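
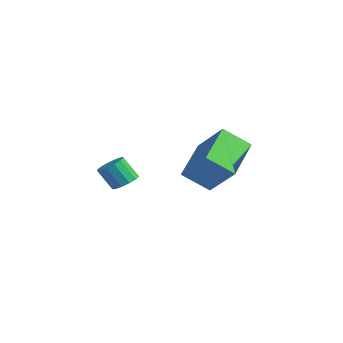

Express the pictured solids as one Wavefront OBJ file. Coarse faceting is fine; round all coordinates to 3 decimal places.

v 0.761 -0.304 -3.147
v 1.314 -0.464 -2.944
v 0.852 -0.876 -2.01
v 0.299 -0.716 -2.213
v 1.258 -0.145 -2.831
v 0.796 -0.556 -1.897
v 1.044 0.124 -2.818
v 0.582 -0.287 -1.884
v 0.741 0.257 -2.909
v 0.279 -0.154 -1.976
v 0.444 0.212 -3.076
v -0.018 -0.2 -2.143
v 0.247 0.003 -3.266
v -0.215 -0.409 -2.332
v 0.214 -0.304 -3.417
v -0.248 -0.716 -2.484
v 0.355 -0.611 -3.483
v -0.107 -1.022 -2.55
v 0.624 -0.82 -3.442
v 0.162 -1.232 -2.509
v 0.937 -0.866 -3.307
v 0.475 -1.277 -2.374
v 1.194 -0.733 -3.122
v 0.732 -1.145 -2.188
v 1.66 2.78 -2.175
v 0.487 4.341 -1.3
v 0.297 2.497 -3.497
v -0.876 4.058 -2.622
v 2.296 3.742 -3.038
v 1.123 5.303 -2.163
v 0.933 3.459 -4.36
v -0.24 5.02 -3.485
f 2 1 5
f 2 5 3
f 3 5 6
f 3 6 4
f 5 1 7
f 5 7 6
f 6 7 8
f 6 8 4
f 7 1 9
f 7 9 8
f 8 9 10
f 8 10 4
f 9 1 11
f 9 11 10
f 10 11 12
f 10 12 4
f 11 1 13
f 11 13 12
f 12 13 14
f 12 14 4
f 13 1 15
f 13 15 14
f 14 15 16
f 14 16 4
f 15 1 17
f 15 17 16
f 16 17 18
f 16 18 4
f 17 1 19
f 17 19 18
f 18 19 20
f 18 20 4
f 19 1 21
f 19 21 20
f 20 21 22
f 20 22 4
f 21 1 23
f 21 23 22
f 22 23 24
f 22 24 4
f 23 1 2
f 23 2 24
f 24 2 3
f 24 3 4
f 26 28 25
f 29 26 25
f 25 28 27
f 27 29 25
f 26 32 28
f 30 26 29
f 30 32 26
f 28 32 27
f 31 29 27
f 27 32 31
f 31 30 29
f 32 30 31



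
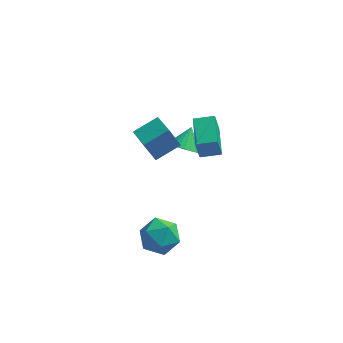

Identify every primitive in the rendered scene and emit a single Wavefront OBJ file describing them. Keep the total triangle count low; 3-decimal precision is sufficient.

v -2.839 0.674 0.791
v -3.459 0.688 2.046
v -1.634 1.549 1.376
v -2.254 1.564 2.631
v -2.026 -0.724 1.209
v -2.646 -0.709 2.464
v -0.821 0.152 1.794
v -1.441 0.166 3.049
v -1.596 -2.768 -2.51
v -0.698 -3.418 -2.992
v -2.042 -4.262 -1.328
v -1.144 -4.912 -1.81
v -0.893 -3.951 -1.12
v -0.617 -3.028 -1.85
v -2.123 -4.652 -2.47
v -1.847 -3.729 -3.2
v -1.023 -4.582 -2.967
v -0.263 -4.149 -2.133
v -2.477 -3.531 -2.187
v -1.717 -3.098 -1.353
v -1.074 2.968 -1.562
v -0.356 3.262 -2.111
v -0.746 3.972 -0.598
v -0.655 3.484 -2.241
v -1.027 3.618 -2.254
v -1.407 3.639 -2.147
v -1.729 3.544 -1.939
v -1.938 3.35 -1.666
v -1.997 3.089 -1.375
v -1.897 2.808 -1.116
v -1.655 2.554 -0.935
v -1.312 2.372 -0.862
v -0.928 2.293 -0.91
v -0.569 2.331 -1.071
v -0.297 2.479 -1.317
v -0.16 2.711 -1.605
v -0.181 2.988 -1.886
v 0.355 -1.157 2.313
v 0.14 -1.384 3.657
v -0.014 0.709 2.569
v -0.229 0.483 3.913
v 1.489 -0.963 2.527
v 1.274 -1.189 3.871
v 1.12 0.904 2.783
v 0.905 0.677 4.127
f 2 4 1
f 5 2 1
f 1 4 3
f 3 5 1
f 2 8 4
f 6 2 5
f 6 8 2
f 4 8 3
f 7 5 3
f 3 8 7
f 7 6 5
f 8 6 7
f 9 20 14
f 9 14 10
f 9 10 16
f 9 16 19
f 9 19 20
f 10 14 18
f 14 20 13
f 20 19 11
f 19 16 15
f 16 10 17
f 12 18 13
f 12 13 11
f 12 11 15
f 12 15 17
f 12 17 18
f 13 18 14
f 11 13 20
f 15 11 19
f 17 15 16
f 18 17 10
f 22 21 24
f 22 24 23
f 24 21 25
f 24 25 23
f 25 21 26
f 25 26 23
f 26 21 27
f 26 27 23
f 27 21 28
f 27 28 23
f 28 21 29
f 28 29 23
f 29 21 30
f 29 30 23
f 30 21 31
f 30 31 23
f 31 21 32
f 31 32 23
f 32 21 33
f 32 33 23
f 33 21 34
f 33 34 23
f 34 21 35
f 34 35 23
f 35 21 36
f 35 36 23
f 36 21 37
f 36 37 23
f 37 21 22
f 37 22 23
f 39 41 38
f 42 39 38
f 38 41 40
f 40 42 38
f 39 45 41
f 43 39 42
f 43 45 39
f 41 45 40
f 44 42 40
f 40 45 44
f 44 43 42
f 45 43 44



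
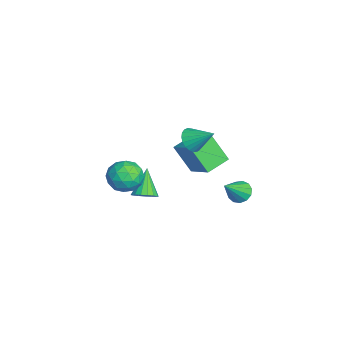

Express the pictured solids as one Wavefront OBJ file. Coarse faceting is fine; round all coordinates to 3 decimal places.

v 0.724 1.39 2.367
v 1.286 1.438 1.904
v 1.316 2.41 3.193
v 1.093 1.643 1.79
v 0.836 1.803 1.776
v 0.559 1.893 1.864
v 0.311 1.895 2.039
v 0.135 1.81 2.271
v 0.06 1.652 2.519
v 0.1 1.449 2.741
v 0.248 1.236 2.899
v 0.478 1.049 2.964
v 0.751 0.921 2.926
v 1.019 0.875 2.792
v 1.236 0.917 2.584
v 1.365 1.041 2.339
v 1.382 1.226 2.098
v -0.568 -0.97 -0.555
v 0.299 -1.429 -0.791
v -1.399 -2.131 -1.349
v -0.532 -2.59 -1.585
v -0.852 -2.577 -0.628
v -0.338 -1.86 -0.137
v -0.762 -1.7 -2.003
v -0.248 -0.983 -1.512
v 0.18 -1.881 -1.686
v 0.124 -2.423 -0.836
v -1.224 -1.137 -1.304
v -1.28 -1.679 -0.454
v -0.062 -1.098 -0.603
v -1.038 -2.462 -1.537
v -1.226 -2.454 -0.974
v -0.717 -2.724 -1.113
v -0.436 -1.351 -0.219
v 0.073 -1.621 -0.357
v -0.603 -2.295 -0.262
v -1.173 -1.939 -1.783
v -0.664 -2.209 -1.921
v -0.383 -0.836 -1.027
v 0.126 -1.106 -1.166
v -0.497 -1.265 -1.878
v 0.378 -1.633 -1.268
v -0.11 -2.315 -1.735
v -0.246 -1.792 -1.98
v 0.056 -1.371 -1.692
v 0.345 -1.952 -0.768
v -0.143 -2.634 -1.235
v -0.331 -2.626 -0.673
v -0.03 -2.205 -0.384
v 0.275 -2.217 -1.294
v -0.957 -0.926 -0.905
v -1.445 -1.608 -1.372
v -1.07 -1.355 -1.756
v -0.769 -0.934 -1.467
v -0.99 -1.245 -0.405
v -1.478 -1.927 -0.872
v -1.156 -2.189 -0.448
v -0.854 -1.768 -0.16
v -1.375 -1.343 -0.846
v 1.159 3.694 -1.239
v 1.687 3.666 -1.65
v 2.001 2.846 -0.101
v 1.728 3.981 -1.446
v 1.588 4.205 -1.176
v 1.312 4.266 -0.925
v 0.988 4.146 -0.775
v 0.718 3.883 -0.771
v 0.587 3.559 -0.916
v 0.639 3.279 -1.163
v 0.855 3.13 -1.434
v 1.168 3.16 -1.643
v 1.478 3.36 -1.724
v -2.624 0.743 -0.524
v -1.226 1.472 0.387
v -3.42 1.842 -0.18
v -2.023 2.57 0.73
v -2.097 1.59 -2.01
v -0.7 2.318 -1.1
v -2.894 2.688 -1.667
v -1.496 3.417 -0.756
v -3.201 -0.699 -4.623
v -2.851 -1.203 -4.246
v -4.319 -0.501 -3.317
v -2.694 -0.909 -4.157
v -2.654 -0.567 -4.174
v -2.739 -0.255 -4.294
v -2.93 -0.045 -4.489
v -3.183 0.015 -4.715
v -3.44 -0.088 -4.92
v -3.643 -0.331 -5.056
v -3.744 -0.658 -5.094
v -3.721 -0.995 -5.023
v -3.579 -1.263 -4.861
v -3.35 -1.403 -4.644
v -3.087 -1.381 -4.422
f 2 1 4
f 2 4 3
f 4 1 5
f 4 5 3
f 5 1 6
f 5 6 3
f 6 1 7
f 6 7 3
f 7 1 8
f 7 8 3
f 8 1 9
f 8 9 3
f 9 1 10
f 9 10 3
f 10 1 11
f 10 11 3
f 11 1 12
f 11 12 3
f 12 1 13
f 12 13 3
f 13 1 14
f 13 14 3
f 14 1 15
f 14 15 3
f 15 1 16
f 15 16 3
f 16 1 17
f 16 17 3
f 17 1 2
f 17 2 3
f 18 55 34
f 55 29 58
f 34 58 23
f 55 58 34
f 18 34 30
f 34 23 35
f 30 35 19
f 34 35 30
f 18 30 39
f 30 19 40
f 39 40 25
f 30 40 39
f 18 39 51
f 39 25 54
f 51 54 28
f 39 54 51
f 18 51 55
f 51 28 59
f 55 59 29
f 51 59 55
f 19 35 46
f 35 23 49
f 46 49 27
f 35 49 46
f 23 58 36
f 58 29 57
f 36 57 22
f 58 57 36
f 29 59 56
f 59 28 52
f 56 52 20
f 59 52 56
f 28 54 53
f 54 25 41
f 53 41 24
f 54 41 53
f 25 40 45
f 40 19 42
f 45 42 26
f 40 42 45
f 21 47 33
f 47 27 48
f 33 48 22
f 47 48 33
f 21 33 31
f 33 22 32
f 31 32 20
f 33 32 31
f 21 31 38
f 31 20 37
f 38 37 24
f 31 37 38
f 21 38 43
f 38 24 44
f 43 44 26
f 38 44 43
f 21 43 47
f 43 26 50
f 47 50 27
f 43 50 47
f 22 48 36
f 48 27 49
f 36 49 23
f 48 49 36
f 20 32 56
f 32 22 57
f 56 57 29
f 32 57 56
f 24 37 53
f 37 20 52
f 53 52 28
f 37 52 53
f 26 44 45
f 44 24 41
f 45 41 25
f 44 41 45
f 27 50 46
f 50 26 42
f 46 42 19
f 50 42 46
f 61 60 63
f 61 63 62
f 63 60 64
f 63 64 62
f 64 60 65
f 64 65 62
f 65 60 66
f 65 66 62
f 66 60 67
f 66 67 62
f 67 60 68
f 67 68 62
f 68 60 69
f 68 69 62
f 69 60 70
f 69 70 62
f 70 60 71
f 70 71 62
f 71 60 72
f 71 72 62
f 72 60 61
f 72 61 62
f 74 76 73
f 77 74 73
f 73 76 75
f 75 77 73
f 74 80 76
f 78 74 77
f 78 80 74
f 76 80 75
f 79 77 75
f 75 80 79
f 79 78 77
f 80 78 79
f 82 81 84
f 82 84 83
f 84 81 85
f 84 85 83
f 85 81 86
f 85 86 83
f 86 81 87
f 86 87 83
f 87 81 88
f 87 88 83
f 88 81 89
f 88 89 83
f 89 81 90
f 89 90 83
f 90 81 91
f 90 91 83
f 91 81 92
f 91 92 83
f 92 81 93
f 92 93 83
f 93 81 94
f 93 94 83
f 94 81 95
f 94 95 83
f 95 81 82
f 95 82 83



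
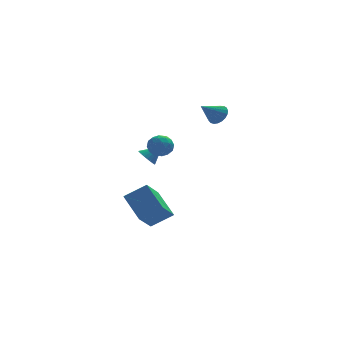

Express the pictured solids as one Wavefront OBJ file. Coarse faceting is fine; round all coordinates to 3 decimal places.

v 0.731 1.1 2.539
v 1.14 1.045 3.002
v -0.191 0.64 3.301
v 1.05 1.284 3.038
v 0.905 1.491 2.987
v 0.73 1.631 2.859
v 0.555 1.678 2.676
v 0.41 1.626 2.469
v 0.321 1.482 2.275
v 0.302 1.272 2.126
v 0.358 1.033 2.048
v 0.478 0.805 2.056
v 0.642 0.628 2.147
v 0.821 0.532 2.306
v 0.984 0.535 2.506
v 1.104 0.635 2.711
v 1.159 0.816 2.886
v -2.543 2.546 -0.666
v -2.158 2.385 -1.083
v -1.757 2.634 0.026
v -2.16 2.613 -1.109
v -2.22 2.832 -1.069
v -2.33 3.007 -0.966
v -2.472 3.111 -0.818
v -2.625 3.13 -0.647
v -2.765 3.059 -0.479
v -2.871 2.911 -0.339
v -2.928 2.707 -0.249
v -2.926 2.478 -0.222
v -2.865 2.26 -0.263
v -2.756 2.085 -0.365
v -2.614 1.98 -0.513
v -2.461 1.962 -0.684
v -2.321 2.032 -0.852
v -2.214 2.181 -0.992
v -2.135 0.019 -3.056
v -2.713 1.342 -2.032
v -3.265 0.092 -3.79
v -3.844 1.416 -2.767
v -1.416 1.104 -4.053
v -1.995 2.428 -3.03
v -2.547 1.178 -4.788
v -3.125 2.501 -3.764
v -2.284 -0.271 1.794
v -1.852 -0.262 1.265
v -2.828 -1.118 1.335
v -2.396 -1.109 0.806
v -2.178 -1.307 1.423
v -1.841 -0.784 1.706
v -2.839 -0.596 0.894
v -2.502 -0.073 1.177
v -2.194 -0.464 0.708
v -1.786 -0.903 1.036
v -2.894 -0.477 1.564
v -2.486 -0.916 1.892
v -2.02 -0.192 1.569
v -2.66 -1.188 1.031
v -2.532 -1.304 1.393
v -2.277 -1.299 1.082
v -2.014 -0.499 1.829
v -1.76 -0.494 1.518
v -1.951 -1.108 1.611
v -2.92 -0.886 1.082
v -2.666 -0.881 0.771
v -2.403 -0.081 1.518
v -2.148 -0.076 1.207
v -2.729 -0.272 0.989
v -1.967 -0.306 0.931
v -2.287 -0.803 0.662
v -2.547 -0.502 0.713
v -2.35 -0.194 0.88
v -1.727 -0.564 1.124
v -2.047 -1.062 0.855
v -1.919 -1.178 1.217
v -1.721 -0.87 1.384
v -1.928 -0.682 0.797
v -2.633 -0.318 1.745
v -2.953 -0.816 1.476
v -2.959 -0.51 1.216
v -2.761 -0.202 1.383
v -2.393 -0.577 1.938
v -2.713 -1.074 1.669
v -2.33 -1.186 1.72
v -2.133 -0.878 1.887
v -2.752 -0.698 1.803
f 2 1 4
f 2 4 3
f 4 1 5
f 4 5 3
f 5 1 6
f 5 6 3
f 6 1 7
f 6 7 3
f 7 1 8
f 7 8 3
f 8 1 9
f 8 9 3
f 9 1 10
f 9 10 3
f 10 1 11
f 10 11 3
f 11 1 12
f 11 12 3
f 12 1 13
f 12 13 3
f 13 1 14
f 13 14 3
f 14 1 15
f 14 15 3
f 15 1 16
f 15 16 3
f 16 1 17
f 16 17 3
f 17 1 2
f 17 2 3
f 19 18 21
f 19 21 20
f 21 18 22
f 21 22 20
f 22 18 23
f 22 23 20
f 23 18 24
f 23 24 20
f 24 18 25
f 24 25 20
f 25 18 26
f 25 26 20
f 26 18 27
f 26 27 20
f 27 18 28
f 27 28 20
f 28 18 29
f 28 29 20
f 29 18 30
f 29 30 20
f 30 18 31
f 30 31 20
f 31 18 32
f 31 32 20
f 32 18 33
f 32 33 20
f 33 18 34
f 33 34 20
f 34 18 35
f 34 35 20
f 35 18 19
f 35 19 20
f 37 39 36
f 40 37 36
f 36 39 38
f 38 40 36
f 37 43 39
f 41 37 40
f 41 43 37
f 39 43 38
f 42 40 38
f 38 43 42
f 42 41 40
f 43 41 42
f 44 81 60
f 81 55 84
f 60 84 49
f 81 84 60
f 44 60 56
f 60 49 61
f 56 61 45
f 60 61 56
f 44 56 65
f 56 45 66
f 65 66 51
f 56 66 65
f 44 65 77
f 65 51 80
f 77 80 54
f 65 80 77
f 44 77 81
f 77 54 85
f 81 85 55
f 77 85 81
f 45 61 72
f 61 49 75
f 72 75 53
f 61 75 72
f 49 84 62
f 84 55 83
f 62 83 48
f 84 83 62
f 55 85 82
f 85 54 78
f 82 78 46
f 85 78 82
f 54 80 79
f 80 51 67
f 79 67 50
f 80 67 79
f 51 66 71
f 66 45 68
f 71 68 52
f 66 68 71
f 47 73 59
f 73 53 74
f 59 74 48
f 73 74 59
f 47 59 57
f 59 48 58
f 57 58 46
f 59 58 57
f 47 57 64
f 57 46 63
f 64 63 50
f 57 63 64
f 47 64 69
f 64 50 70
f 69 70 52
f 64 70 69
f 47 69 73
f 69 52 76
f 73 76 53
f 69 76 73
f 48 74 62
f 74 53 75
f 62 75 49
f 74 75 62
f 46 58 82
f 58 48 83
f 82 83 55
f 58 83 82
f 50 63 79
f 63 46 78
f 79 78 54
f 63 78 79
f 52 70 71
f 70 50 67
f 71 67 51
f 70 67 71
f 53 76 72
f 76 52 68
f 72 68 45
f 76 68 72



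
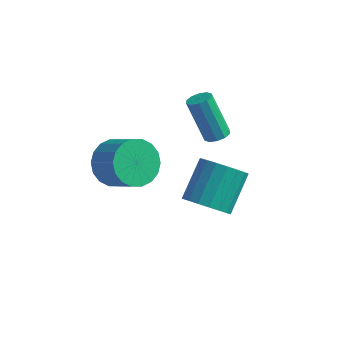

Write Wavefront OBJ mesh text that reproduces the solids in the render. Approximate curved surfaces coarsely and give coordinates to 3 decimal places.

v 3.031 -1.337 0.477
v 3.458 -0.735 -0.183
v 3.456 0.699 1.123
v 3.029 0.097 1.783
v 3.028 -0.671 -0.255
v 3.026 0.764 1.051
v 2.599 -0.738 -0.182
v 2.596 0.696 1.124
v 2.255 -0.924 0.022
v 2.253 0.51 1.328
v 2.065 -1.192 0.316
v 2.063 0.243 1.622
v 2.067 -1.488 0.641
v 2.064 -0.054 1.947
v 2.259 -1.755 0.935
v 2.257 -0.321 2.241
v 2.604 -1.939 1.137
v 2.602 -0.505 2.443
v 3.034 -2.004 1.209
v 3.032 -0.569 2.515
v 3.464 -1.936 1.136
v 3.461 -0.502 2.442
v 3.807 -1.75 0.932
v 3.805 -0.316 2.238
v 3.997 -1.483 0.638
v 3.995 -0.048 1.944
v 3.996 -1.186 0.313
v 3.993 0.248 1.619
v 3.803 -0.919 0.019
v 3.801 0.515 1.325
v 2.199 1.088 2.507
v 2.678 1.203 2.726
v 1.821 1.288 4.553
v 1.341 1.172 4.333
v 2.531 1.491 2.644
v 1.673 1.576 4.47
v 2.256 1.624 2.508
v 1.399 1.709 4.335
v 1.96 1.553 2.373
v 1.102 1.638 4.2
v 1.755 1.304 2.288
v 0.897 1.388 4.115
v 1.719 0.972 2.287
v 0.862 1.057 4.114
v 1.867 0.684 2.37
v 1.009 0.769 4.196
v 2.141 0.551 2.505
v 1.284 0.636 4.332
v 2.438 0.622 2.64
v 1.58 0.707 4.467
v 2.643 0.872 2.725
v 1.785 0.956 4.552
v 0.204 -3.251 3.433
v 0.656 -3.684 2.591
v 1.809 -4.023 3.385
v 1.356 -3.589 4.227
v 0.801 -3.241 2.57
v 1.954 -3.579 3.364
v 0.828 -2.799 2.72
v 1.98 -3.138 3.514
v 0.731 -2.446 3.011
v 1.883 -2.785 3.805
v 0.529 -2.253 3.386
v 1.682 -2.592 4.18
v 0.263 -2.258 3.77
v 1.416 -2.597 4.564
v -0.014 -2.459 4.088
v 1.138 -2.798 4.881
v -0.249 -2.817 4.275
v 0.904 -3.156 5.069
v -0.394 -3.261 4.296
v 0.759 -3.599 5.09
v -0.42 -3.702 4.146
v 0.732 -4.041 4.94
v -0.323 -4.055 3.855
v 0.829 -4.394 4.649
v -0.122 -4.248 3.48
v 1.031 -4.587 4.274
v 0.144 -4.243 3.096
v 1.297 -4.582 3.89
v 0.422 -4.042 2.779
v 1.574 -4.381 3.572
f 2 1 5
f 2 5 3
f 3 5 6
f 3 6 4
f 5 1 7
f 5 7 6
f 6 7 8
f 6 8 4
f 7 1 9
f 7 9 8
f 8 9 10
f 8 10 4
f 9 1 11
f 9 11 10
f 10 11 12
f 10 12 4
f 11 1 13
f 11 13 12
f 12 13 14
f 12 14 4
f 13 1 15
f 13 15 14
f 14 15 16
f 14 16 4
f 15 1 17
f 15 17 16
f 16 17 18
f 16 18 4
f 17 1 19
f 17 19 18
f 18 19 20
f 18 20 4
f 19 1 21
f 19 21 20
f 20 21 22
f 20 22 4
f 21 1 23
f 21 23 22
f 22 23 24
f 22 24 4
f 23 1 25
f 23 25 24
f 24 25 26
f 24 26 4
f 25 1 27
f 25 27 26
f 26 27 28
f 26 28 4
f 27 1 29
f 27 29 28
f 28 29 30
f 28 30 4
f 29 1 2
f 29 2 30
f 30 2 3
f 30 3 4
f 32 31 35
f 32 35 33
f 33 35 36
f 33 36 34
f 35 31 37
f 35 37 36
f 36 37 38
f 36 38 34
f 37 31 39
f 37 39 38
f 38 39 40
f 38 40 34
f 39 31 41
f 39 41 40
f 40 41 42
f 40 42 34
f 41 31 43
f 41 43 42
f 42 43 44
f 42 44 34
f 43 31 45
f 43 45 44
f 44 45 46
f 44 46 34
f 45 31 47
f 45 47 46
f 46 47 48
f 46 48 34
f 47 31 49
f 47 49 48
f 48 49 50
f 48 50 34
f 49 31 51
f 49 51 50
f 50 51 52
f 50 52 34
f 51 31 32
f 51 32 52
f 52 32 33
f 52 33 34
f 54 53 57
f 54 57 55
f 55 57 58
f 55 58 56
f 57 53 59
f 57 59 58
f 58 59 60
f 58 60 56
f 59 53 61
f 59 61 60
f 60 61 62
f 60 62 56
f 61 53 63
f 61 63 62
f 62 63 64
f 62 64 56
f 63 53 65
f 63 65 64
f 64 65 66
f 64 66 56
f 65 53 67
f 65 67 66
f 66 67 68
f 66 68 56
f 67 53 69
f 67 69 68
f 68 69 70
f 68 70 56
f 69 53 71
f 69 71 70
f 70 71 72
f 70 72 56
f 71 53 73
f 71 73 72
f 72 73 74
f 72 74 56
f 73 53 75
f 73 75 74
f 74 75 76
f 74 76 56
f 75 53 77
f 75 77 76
f 76 77 78
f 76 78 56
f 77 53 79
f 77 79 78
f 78 79 80
f 78 80 56
f 79 53 81
f 79 81 80
f 80 81 82
f 80 82 56
f 81 53 54
f 81 54 82
f 82 54 55
f 82 55 56



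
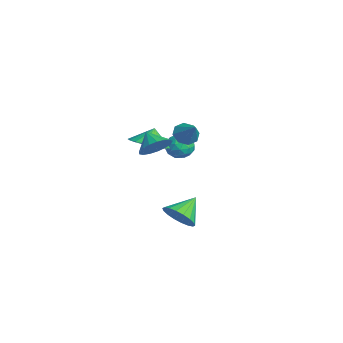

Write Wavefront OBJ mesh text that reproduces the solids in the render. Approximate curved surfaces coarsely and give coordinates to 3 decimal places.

v -1.172 0.217 1.906
v -0.682 0.195 1.392
v -0.208 0.423 2.814
v -0.87 0.697 1.478
v -1.235 0.919 1.815
v -1.563 0.729 2.204
v -1.661 0.24 2.419
v -1.473 -0.262 2.333
v -1.108 -0.484 1.997
v -0.781 -0.294 1.607
v -2.324 -1.339 0.853
v -1.289 -1.445 1.211
v -2.596 -0.981 1.747
v -1.288 -1.02 1.041
v -1.466 -0.65 0.839
v -1.793 -0.4 0.639
v -2.211 -0.311 0.477
v -2.649 -0.401 0.379
v -3.03 -0.652 0.364
v -3.29 -1.023 0.433
v -3.382 -1.448 0.575
v -3.292 -1.854 0.765
v -3.034 -2.171 0.97
v -2.653 -2.344 1.155
v -2.216 -2.343 1.288
v -1.797 -2.169 1.346
v -1.469 -1.851 1.319
v -3.189 1.002 0.441
v -2.62 1.081 -0.129
v -3.08 -0.301 0.369
v -2.511 -0.222 -0.201
v -2.354 -0 0.561
v -2.421 0.806 0.606
v -3.279 -0.026 -0.366
v -3.346 0.78 -0.321
v -2.676 0.446 -0.628
v -2.104 0.462 -0.055
v -3.596 0.318 0.295
v -3.024 0.334 0.868
v -2.914 1.156 0.163
v -2.786 -0.376 0.077
v -2.694 -0.246 0.526
v -2.359 -0.199 0.19
v -2.797 0.994 0.594
v -2.462 1.041 0.259
v -2.306 0.405 0.665
v -3.238 -0.261 -0.019
v -2.903 -0.214 -0.354
v -3.341 0.979 0.05
v -3.006 1.026 -0.286
v -3.394 0.375 -0.425
v -2.612 0.829 -0.466
v -2.548 0.063 -0.509
v -3 0.179 -0.605
v -3.039 0.652 -0.579
v -2.276 0.839 -0.129
v -2.212 0.072 -0.172
v -2.12 0.203 0.276
v -2.159 0.676 0.302
v -2.309 0.465 -0.423
v -3.488 0.708 0.412
v -3.424 -0.059 0.369
v -3.541 0.104 -0.062
v -3.58 0.577 -0.036
v -3.152 0.717 0.749
v -3.088 -0.049 0.706
v -2.661 0.128 0.819
v -2.7 0.601 0.845
v -3.391 0.315 0.663
v 0.534 -1.787 2.168
v 0.988 -1.455 2.858
v -0.294 -2.033 2.832
v 0.77 -1.12 2.709
v 0.497 -0.939 2.437
v 0.233 -0.952 2.102
v 0.039 -1.156 1.783
v -0.043 -1.504 1.552
v 0.008 -1.918 1.462
v 0.18 -2.301 1.534
v 0.432 -2.566 1.751
v 0.709 -2.653 2.064
v 0.945 -2.542 2.4
v 1.087 -2.257 2.684
v 1.103 -1.865 2.849
v 3.65 -1.543 -0.909
v 4.192 -0.907 -1.293
v 3.01 -0.517 -0.111
v 3.868 -0.914 -1.544
v 3.501 -1.046 -1.669
v 3.164 -1.277 -1.643
v 2.923 -1.56 -1.472
v 2.826 -1.84 -1.189
v 2.892 -2.062 -0.851
v 3.109 -2.18 -0.525
v 3.433 -2.173 -0.274
v 3.8 -2.041 -0.149
v 4.137 -1.81 -0.175
v 4.378 -1.527 -0.346
v 4.475 -1.247 -0.629
v 4.409 -1.025 -0.967
f 2 1 4
f 2 4 3
f 4 1 5
f 4 5 3
f 5 1 6
f 5 6 3
f 6 1 7
f 6 7 3
f 7 1 8
f 7 8 3
f 8 1 9
f 8 9 3
f 9 1 10
f 9 10 3
f 10 1 2
f 10 2 3
f 12 11 14
f 12 14 13
f 14 11 15
f 14 15 13
f 15 11 16
f 15 16 13
f 16 11 17
f 16 17 13
f 17 11 18
f 17 18 13
f 18 11 19
f 18 19 13
f 19 11 20
f 19 20 13
f 20 11 21
f 20 21 13
f 21 11 22
f 21 22 13
f 22 11 23
f 22 23 13
f 23 11 24
f 23 24 13
f 24 11 25
f 24 25 13
f 25 11 26
f 25 26 13
f 26 11 27
f 26 27 13
f 27 11 12
f 27 12 13
f 28 65 44
f 65 39 68
f 44 68 33
f 65 68 44
f 28 44 40
f 44 33 45
f 40 45 29
f 44 45 40
f 28 40 49
f 40 29 50
f 49 50 35
f 40 50 49
f 28 49 61
f 49 35 64
f 61 64 38
f 49 64 61
f 28 61 65
f 61 38 69
f 65 69 39
f 61 69 65
f 29 45 56
f 45 33 59
f 56 59 37
f 45 59 56
f 33 68 46
f 68 39 67
f 46 67 32
f 68 67 46
f 39 69 66
f 69 38 62
f 66 62 30
f 69 62 66
f 38 64 63
f 64 35 51
f 63 51 34
f 64 51 63
f 35 50 55
f 50 29 52
f 55 52 36
f 50 52 55
f 31 57 43
f 57 37 58
f 43 58 32
f 57 58 43
f 31 43 41
f 43 32 42
f 41 42 30
f 43 42 41
f 31 41 48
f 41 30 47
f 48 47 34
f 41 47 48
f 31 48 53
f 48 34 54
f 53 54 36
f 48 54 53
f 31 53 57
f 53 36 60
f 57 60 37
f 53 60 57
f 32 58 46
f 58 37 59
f 46 59 33
f 58 59 46
f 30 42 66
f 42 32 67
f 66 67 39
f 42 67 66
f 34 47 63
f 47 30 62
f 63 62 38
f 47 62 63
f 36 54 55
f 54 34 51
f 55 51 35
f 54 51 55
f 37 60 56
f 60 36 52
f 56 52 29
f 60 52 56
f 71 70 73
f 71 73 72
f 73 70 74
f 73 74 72
f 74 70 75
f 74 75 72
f 75 70 76
f 75 76 72
f 76 70 77
f 76 77 72
f 77 70 78
f 77 78 72
f 78 70 79
f 78 79 72
f 79 70 80
f 79 80 72
f 80 70 81
f 80 81 72
f 81 70 82
f 81 82 72
f 82 70 83
f 82 83 72
f 83 70 84
f 83 84 72
f 84 70 71
f 84 71 72
f 86 85 88
f 86 88 87
f 88 85 89
f 88 89 87
f 89 85 90
f 89 90 87
f 90 85 91
f 90 91 87
f 91 85 92
f 91 92 87
f 92 85 93
f 92 93 87
f 93 85 94
f 93 94 87
f 94 85 95
f 94 95 87
f 95 85 96
f 95 96 87
f 96 85 97
f 96 97 87
f 97 85 98
f 97 98 87
f 98 85 99
f 98 99 87
f 99 85 100
f 99 100 87
f 100 85 86
f 100 86 87



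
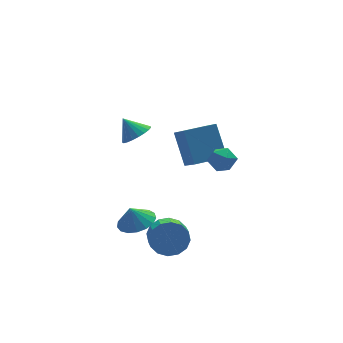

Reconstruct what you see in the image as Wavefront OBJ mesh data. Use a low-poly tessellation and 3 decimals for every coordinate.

v 1.291 -2.703 2.718
v 1.669 -3.251 3.079
v 1.011 -3.489 1.821
v 1.389 -4.037 2.182
v 0.741 -3.77 2.47
v 0.914 -3.284 3.024
v 1.766 -3.456 1.876
v 1.939 -2.97 2.43
v 1.962 -3.716 2.559
v 1.329 -3.91 2.926
v 1.351 -2.83 1.974
v 0.718 -3.024 2.341
v -1.098 -2.601 -2.731
v -0.427 -2.465 -2.03
v -0.691 -3.344 -1.608
v -1.362 -3.479 -2.309
v -0.85 -2.251 -1.85
v -1.114 -3.13 -1.427
v -1.339 -2.131 -1.906
v -1.603 -3.01 -1.483
v -1.764 -2.137 -2.183
v -2.028 -3.015 -1.76
v -2.011 -2.267 -2.607
v -2.275 -3.145 -2.184
v -2.013 -2.486 -3.064
v -2.277 -3.364 -2.641
v -1.769 -2.736 -3.432
v -2.033 -3.615 -3.01
v -1.346 -2.95 -3.613
v -1.61 -3.829 -3.19
v -0.857 -3.07 -3.557
v -1.121 -3.949 -3.134
v -0.432 -3.065 -3.28
v -0.696 -3.943 -2.857
v -0.185 -2.935 -2.856
v -0.449 -3.813 -2.433
v -0.183 -2.716 -2.399
v -0.447 -3.594 -1.976
v -1.306 0.475 2.394
v -0.88 0.015 2.922
v -1.754 1.085 3.286
v -0.662 0.269 2.858
v -0.556 0.558 2.713
v -0.579 0.834 2.513
v -0.728 1.047 2.292
v -0.977 1.161 2.09
v -1.283 1.157 1.939
v -1.593 1.035 1.867
v -1.853 0.815 1.887
v -2.019 0.538 1.994
v -2.062 0.249 2.17
v -1.974 -0.001 2.385
v -1.771 -0.168 2.601
v -1.487 -0.225 2.782
v -1.172 -0.16 2.895
v 2.1 1.327 -1.416
v 2.096 2.62 0.213
v 2.186 2.704 -2.509
v 2.182 3.997 -0.879
v 3.838 1.263 -1.361
v 3.834 2.556 0.269
v 3.924 2.64 -2.453
v 3.92 3.933 -0.824
v -1.995 -1.024 -2.636
v -1.474 -1.818 -2.392
v -2.285 -0.916 -1.664
v -1.17 -1.464 -2.341
v -1.056 -1.01 -2.357
v -1.156 -0.559 -2.438
v -1.448 -0.214 -2.564
v -1.866 -0.056 -2.706
v -2.313 -0.119 -2.833
v -2.688 -0.389 -2.914
v -2.903 -0.806 -2.931
v -2.911 -1.272 -2.881
v -2.709 -1.682 -2.775
v -2.343 -1.941 -2.637
v -1.897 -1.99 -2.499
f 1 12 6
f 1 6 2
f 1 2 8
f 1 8 11
f 1 11 12
f 2 6 10
f 6 12 5
f 12 11 3
f 11 8 7
f 8 2 9
f 4 10 5
f 4 5 3
f 4 3 7
f 4 7 9
f 4 9 10
f 5 10 6
f 3 5 12
f 7 3 11
f 9 7 8
f 10 9 2
f 14 13 17
f 14 17 15
f 15 17 18
f 15 18 16
f 17 13 19
f 17 19 18
f 18 19 20
f 18 20 16
f 19 13 21
f 19 21 20
f 20 21 22
f 20 22 16
f 21 13 23
f 21 23 22
f 22 23 24
f 22 24 16
f 23 13 25
f 23 25 24
f 24 25 26
f 24 26 16
f 25 13 27
f 25 27 26
f 26 27 28
f 26 28 16
f 27 13 29
f 27 29 28
f 28 29 30
f 28 30 16
f 29 13 31
f 29 31 30
f 30 31 32
f 30 32 16
f 31 13 33
f 31 33 32
f 32 33 34
f 32 34 16
f 33 13 35
f 33 35 34
f 34 35 36
f 34 36 16
f 35 13 37
f 35 37 36
f 36 37 38
f 36 38 16
f 37 13 14
f 37 14 38
f 38 14 15
f 38 15 16
f 40 39 42
f 40 42 41
f 42 39 43
f 42 43 41
f 43 39 44
f 43 44 41
f 44 39 45
f 44 45 41
f 45 39 46
f 45 46 41
f 46 39 47
f 46 47 41
f 47 39 48
f 47 48 41
f 48 39 49
f 48 49 41
f 49 39 50
f 49 50 41
f 50 39 51
f 50 51 41
f 51 39 52
f 51 52 41
f 52 39 53
f 52 53 41
f 53 39 54
f 53 54 41
f 54 39 55
f 54 55 41
f 55 39 40
f 55 40 41
f 57 59 56
f 60 57 56
f 56 59 58
f 58 60 56
f 57 63 59
f 61 57 60
f 61 63 57
f 59 63 58
f 62 60 58
f 58 63 62
f 62 61 60
f 63 61 62
f 65 64 67
f 65 67 66
f 67 64 68
f 67 68 66
f 68 64 69
f 68 69 66
f 69 64 70
f 69 70 66
f 70 64 71
f 70 71 66
f 71 64 72
f 71 72 66
f 72 64 73
f 72 73 66
f 73 64 74
f 73 74 66
f 74 64 75
f 74 75 66
f 75 64 76
f 75 76 66
f 76 64 77
f 76 77 66
f 77 64 78
f 77 78 66
f 78 64 65
f 78 65 66



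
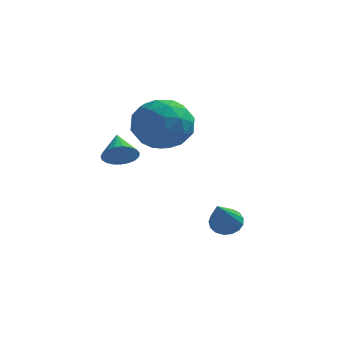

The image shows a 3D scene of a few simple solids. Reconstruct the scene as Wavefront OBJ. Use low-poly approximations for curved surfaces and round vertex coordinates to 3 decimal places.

v -0.17 -0.303 -1.23
v 0.818 -0.924 -1.385
v -0.638 -1.416 0.245
v 0.35 -2.037 0.09
v 0.408 -0.925 0.476
v 0.697 -0.238 -0.436
v -0.517 -2.102 -0.704
v -0.228 -1.415 -1.616
v 0.604 -2.036 -1.06
v 1.175 -1.309 -0.331
v -0.995 -1.031 -0.809
v -0.424 -0.304 -0.08
v 0.365 -0.516 -1.437
v -0.185 -1.824 0.297
v -0.151 -1.171 0.524
v 0.43 -1.536 0.433
v 0.293 -0.113 -0.879
v 0.874 -0.478 -0.97
v 0.633 -0.479 0.124
v -0.694 -1.862 -0.17
v -0.113 -2.227 -0.261
v -0.25 -0.804 -1.573
v 0.331 -1.169 -1.664
v -0.453 -1.861 -1.264
v 0.82 -1.535 -1.337
v 0.545 -2.188 -0.47
v 0.036 -2.227 -0.937
v 0.205 -1.823 -1.473
v 1.156 -1.107 -0.908
v 0.881 -1.761 -0.041
v 0.915 -1.108 0.185
v 1.084 -0.704 -0.35
v 1.03 -1.761 -0.717
v -0.701 -0.579 -1.099
v -0.976 -1.233 -0.232
v -0.904 -1.636 -0.79
v -0.735 -1.232 -1.325
v -0.365 -0.152 -0.67
v -0.64 -0.805 0.197
v -0.025 -0.517 0.333
v 0.144 -0.113 -0.203
v -0.85 -0.579 -0.423
v -1.02 -2.487 -1.682
v -0.823 -2.795 -1.132
v -1.4 -1.613 -1.058
v -0.6 -2.65 -1.2
v -0.45 -2.477 -1.351
v -0.398 -2.306 -1.559
v -0.454 -2.166 -1.789
v -0.608 -2.082 -2
v -0.833 -2.068 -2.156
v -1.09 -2.127 -2.23
v -1.336 -2.248 -2.21
v -1.527 -2.41 -2.098
v -1.63 -2.586 -1.915
v -1.628 -2.745 -1.691
v -1.521 -2.859 -1.466
v -1.327 -2.909 -1.278
v -1.08 -2.886 -1.16
v 2.48 -1.798 -4.675
v 2.875 -1.493 -4.341
v 2.56 -3.422 -3.285
v 2.62 -1.414 -4.235
v 2.333 -1.424 -4.23
v 2.08 -1.519 -4.326
v 1.918 -1.678 -4.503
v 1.886 -1.864 -4.719
v 1.989 -2.035 -4.925
v 2.205 -2.152 -5.074
v 2.485 -2.188 -5.131
v 2.763 -2.134 -5.084
v 2.976 -2.003 -4.944
v 3.076 -1.825 -4.741
v 3.04 -1.641 -4.524
f 1 38 17
f 38 12 41
f 17 41 6
f 38 41 17
f 1 17 13
f 17 6 18
f 13 18 2
f 17 18 13
f 1 13 22
f 13 2 23
f 22 23 8
f 13 23 22
f 1 22 34
f 22 8 37
f 34 37 11
f 22 37 34
f 1 34 38
f 34 11 42
f 38 42 12
f 34 42 38
f 2 18 29
f 18 6 32
f 29 32 10
f 18 32 29
f 6 41 19
f 41 12 40
f 19 40 5
f 41 40 19
f 12 42 39
f 42 11 35
f 39 35 3
f 42 35 39
f 11 37 36
f 37 8 24
f 36 24 7
f 37 24 36
f 8 23 28
f 23 2 25
f 28 25 9
f 23 25 28
f 4 30 16
f 30 10 31
f 16 31 5
f 30 31 16
f 4 16 14
f 16 5 15
f 14 15 3
f 16 15 14
f 4 14 21
f 14 3 20
f 21 20 7
f 14 20 21
f 4 21 26
f 21 7 27
f 26 27 9
f 21 27 26
f 4 26 30
f 26 9 33
f 30 33 10
f 26 33 30
f 5 31 19
f 31 10 32
f 19 32 6
f 31 32 19
f 3 15 39
f 15 5 40
f 39 40 12
f 15 40 39
f 7 20 36
f 20 3 35
f 36 35 11
f 20 35 36
f 9 27 28
f 27 7 24
f 28 24 8
f 27 24 28
f 10 33 29
f 33 9 25
f 29 25 2
f 33 25 29
f 44 43 46
f 44 46 45
f 46 43 47
f 46 47 45
f 47 43 48
f 47 48 45
f 48 43 49
f 48 49 45
f 49 43 50
f 49 50 45
f 50 43 51
f 50 51 45
f 51 43 52
f 51 52 45
f 52 43 53
f 52 53 45
f 53 43 54
f 53 54 45
f 54 43 55
f 54 55 45
f 55 43 56
f 55 56 45
f 56 43 57
f 56 57 45
f 57 43 58
f 57 58 45
f 58 43 59
f 58 59 45
f 59 43 44
f 59 44 45
f 61 60 63
f 61 63 62
f 63 60 64
f 63 64 62
f 64 60 65
f 64 65 62
f 65 60 66
f 65 66 62
f 66 60 67
f 66 67 62
f 67 60 68
f 67 68 62
f 68 60 69
f 68 69 62
f 69 60 70
f 69 70 62
f 70 60 71
f 70 71 62
f 71 60 72
f 71 72 62
f 72 60 73
f 72 73 62
f 73 60 74
f 73 74 62
f 74 60 61
f 74 61 62



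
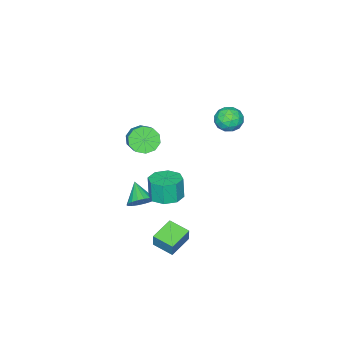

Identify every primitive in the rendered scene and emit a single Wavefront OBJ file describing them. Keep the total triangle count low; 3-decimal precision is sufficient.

v -0.289 -2.788 -0.254
v 0.424 -2.833 -0.91
v 1.282 -1.877 -0.043
v 0.569 -1.832 0.614
v 0.064 -2.376 -1.058
v 0.923 -1.42 -0.19
v -0.43 -2.077 -0.898
v 0.429 -1.121 -0.031
v -0.87 -2.049 -0.493
v -0.012 -1.093 0.375
v -1.089 -2.303 0.004
v -0.231 -1.348 0.871
v -1.002 -2.743 0.403
v -0.144 -1.787 1.27
v -0.643 -3.2 0.55
v 0.216 -2.244 1.418
v -0.149 -3.499 0.391
v 0.71 -2.543 1.258
v 0.292 -3.527 -0.015
v 1.15 -2.571 0.853
v 0.511 -3.272 -0.511
v 1.369 -2.317 0.356
v 3.123 2.245 -3.631
v 3.374 2.469 -2.616
v 3.006 3.574 -3.896
v 3.257 3.798 -2.88
v 4.643 2.302 -4.02
v 4.894 2.526 -3.004
v 4.526 3.631 -4.284
v 4.777 3.855 -3.269
v -4.687 1.119 1.641
v -4.149 1.742 1.154
v -3.791 -0.042 1.146
v -3.253 0.581 0.659
v -3.236 0.58 1.615
v -3.79 1.297 1.922
v -4.15 0.403 0.378
v -4.704 1.12 0.685
v -3.817 1.299 0.374
v -3.252 1.409 1.138
v -4.688 0.291 1.162
v -4.123 0.401 1.926
v -4.496 1.533 1.441
v -3.444 0.167 0.859
v -3.434 0.167 1.421
v -3.117 0.533 1.135
v -4.286 1.271 1.892
v -3.969 1.637 1.606
v -3.433 0.954 1.877
v -3.971 0.063 0.694
v -3.654 0.429 0.408
v -4.823 1.167 1.165
v -4.506 1.533 0.879
v -4.507 0.746 0.423
v -3.985 1.639 0.696
v -3.458 0.956 0.405
v -3.986 0.851 0.24
v -4.311 1.273 0.42
v -3.653 1.703 1.146
v -3.126 1.02 0.854
v -3.117 1.019 1.417
v -3.442 1.441 1.597
v -3.458 1.443 0.687
v -4.814 0.68 1.446
v -4.287 -0.003 1.154
v -4.498 0.259 0.703
v -4.823 0.681 0.883
v -4.482 0.744 1.895
v -3.955 0.061 1.604
v -3.629 0.427 1.88
v -3.954 0.849 2.06
v -4.482 0.257 1.613
v 3.989 2.759 0.111
v 4.516 1.911 0.052
v 4.419 1.754 1.45
v 3.891 2.601 1.509
v 4.96 2.527 0.153
v 4.863 2.369 1.55
v 4.835 3.278 0.229
v 4.738 3.12 1.626
v 4.214 3.725 0.236
v 4.117 3.567 1.634
v 3.461 3.606 0.17
v 3.364 3.449 1.568
v 3.017 2.991 0.07
v 2.92 2.833 1.467
v 3.142 2.24 -0.006
v 3.045 2.082 1.391
v 3.763 1.793 -0.014
v 3.666 1.635 1.384
v 2.517 -0.424 -3.078
v 3.265 -0.477 -2.637
v 1.903 -1.456 -2.162
v 3.074 -0.197 -2.449
v 2.773 0.038 -2.386
v 2.421 0.181 -2.461
v 2.088 0.205 -2.657
v 1.84 0.104 -2.937
v 1.726 -0.102 -3.244
v 1.769 -0.371 -3.519
v 1.96 -0.651 -3.707
v 2.261 -0.886 -3.77
v 2.613 -1.029 -3.695
v 2.946 -1.053 -3.499
v 3.194 -0.952 -3.219
v 3.308 -0.747 -2.911
f 2 1 5
f 2 5 3
f 3 5 6
f 3 6 4
f 5 1 7
f 5 7 6
f 6 7 8
f 6 8 4
f 7 1 9
f 7 9 8
f 8 9 10
f 8 10 4
f 9 1 11
f 9 11 10
f 10 11 12
f 10 12 4
f 11 1 13
f 11 13 12
f 12 13 14
f 12 14 4
f 13 1 15
f 13 15 14
f 14 15 16
f 14 16 4
f 15 1 17
f 15 17 16
f 16 17 18
f 16 18 4
f 17 1 19
f 17 19 18
f 18 19 20
f 18 20 4
f 19 1 21
f 19 21 20
f 20 21 22
f 20 22 4
f 21 1 2
f 21 2 22
f 22 2 3
f 22 3 4
f 24 26 23
f 27 24 23
f 23 26 25
f 25 27 23
f 24 30 26
f 28 24 27
f 28 30 24
f 26 30 25
f 29 27 25
f 25 30 29
f 29 28 27
f 30 28 29
f 31 68 47
f 68 42 71
f 47 71 36
f 68 71 47
f 31 47 43
f 47 36 48
f 43 48 32
f 47 48 43
f 31 43 52
f 43 32 53
f 52 53 38
f 43 53 52
f 31 52 64
f 52 38 67
f 64 67 41
f 52 67 64
f 31 64 68
f 64 41 72
f 68 72 42
f 64 72 68
f 32 48 59
f 48 36 62
f 59 62 40
f 48 62 59
f 36 71 49
f 71 42 70
f 49 70 35
f 71 70 49
f 42 72 69
f 72 41 65
f 69 65 33
f 72 65 69
f 41 67 66
f 67 38 54
f 66 54 37
f 67 54 66
f 38 53 58
f 53 32 55
f 58 55 39
f 53 55 58
f 34 60 46
f 60 40 61
f 46 61 35
f 60 61 46
f 34 46 44
f 46 35 45
f 44 45 33
f 46 45 44
f 34 44 51
f 44 33 50
f 51 50 37
f 44 50 51
f 34 51 56
f 51 37 57
f 56 57 39
f 51 57 56
f 34 56 60
f 56 39 63
f 60 63 40
f 56 63 60
f 35 61 49
f 61 40 62
f 49 62 36
f 61 62 49
f 33 45 69
f 45 35 70
f 69 70 42
f 45 70 69
f 37 50 66
f 50 33 65
f 66 65 41
f 50 65 66
f 39 57 58
f 57 37 54
f 58 54 38
f 57 54 58
f 40 63 59
f 63 39 55
f 59 55 32
f 63 55 59
f 74 73 77
f 74 77 75
f 75 77 78
f 75 78 76
f 77 73 79
f 77 79 78
f 78 79 80
f 78 80 76
f 79 73 81
f 79 81 80
f 80 81 82
f 80 82 76
f 81 73 83
f 81 83 82
f 82 83 84
f 82 84 76
f 83 73 85
f 83 85 84
f 84 85 86
f 84 86 76
f 85 73 87
f 85 87 86
f 86 87 88
f 86 88 76
f 87 73 89
f 87 89 88
f 88 89 90
f 88 90 76
f 89 73 74
f 89 74 90
f 90 74 75
f 90 75 76
f 92 91 94
f 92 94 93
f 94 91 95
f 94 95 93
f 95 91 96
f 95 96 93
f 96 91 97
f 96 97 93
f 97 91 98
f 97 98 93
f 98 91 99
f 98 99 93
f 99 91 100
f 99 100 93
f 100 91 101
f 100 101 93
f 101 91 102
f 101 102 93
f 102 91 103
f 102 103 93
f 103 91 104
f 103 104 93
f 104 91 105
f 104 105 93
f 105 91 106
f 105 106 93
f 106 91 92
f 106 92 93



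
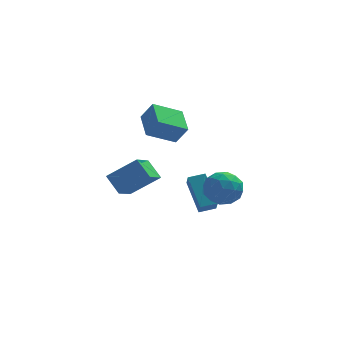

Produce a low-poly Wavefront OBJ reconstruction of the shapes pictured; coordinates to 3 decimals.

v -2.962 -4.881 -0.963
v -3.647 -4.128 -0.091
v -2.425 -3.517 -1.72
v -3.109 -2.764 -0.848
v -1.371 -4.836 0.248
v -2.055 -4.083 1.12
v -0.833 -3.472 -0.509
v -1.518 -2.719 0.363
v 1.126 -1.127 -4.384
v 1.203 -1.953 -3.546
v 0.456 0.335 -2.883
v 0.533 -0.491 -2.044
v 2.067 -0.869 -4.216
v 2.144 -1.695 -3.377
v 1.397 0.593 -2.714
v 1.474 -0.233 -1.876
v -0.163 2.412 -0.78
v -1.788 1.794 0.081
v -0.513 4.143 -0.198
v -2.139 3.526 0.663
v 0.519 2.174 0.337
v -1.107 1.557 1.198
v 0.168 3.906 0.919
v -1.457 3.288 1.78
v 2.236 -2.555 -1.137
v 3.294 -2.995 -1.134
v 1.526 -4.265 -1.246
v 2.584 -4.705 -1.243
v 2.167 -4.208 -0.298
v 2.606 -3.151 -0.231
v 2.214 -4.109 -2.149
v 2.653 -3.052 -2.082
v 3.281 -3.955 -1.759
v 3.252 -4.016 -0.615
v 1.568 -3.244 -1.765
v 1.539 -3.305 -0.621
v 2.828 -2.625 -1.126
v 1.992 -4.635 -1.254
v 1.747 -4.343 -0.699
v 2.369 -4.601 -0.697
v 2.423 -2.717 -0.595
v 3.045 -2.975 -0.593
v 2.382 -3.688 -0.102
v 1.775 -4.285 -1.787
v 2.397 -4.543 -1.785
v 2.451 -2.659 -1.683
v 3.073 -2.917 -1.681
v 2.438 -3.572 -2.278
v 3.442 -3.448 -1.491
v 3.024 -4.453 -1.556
v 2.807 -4.103 -2.089
v 3.065 -3.482 -2.049
v 3.424 -3.484 -0.819
v 3.007 -4.489 -0.883
v 2.762 -4.197 -0.328
v 3.02 -3.576 -0.288
v 3.416 -4.048 -1.187
v 1.813 -2.771 -1.497
v 1.396 -3.776 -1.561
v 1.8 -3.684 -2.092
v 2.058 -3.063 -2.052
v 1.796 -2.807 -0.824
v 1.378 -3.812 -0.889
v 1.755 -3.778 -0.331
v 2.013 -3.157 -0.291
v 1.404 -3.212 -1.193
f 2 4 1
f 5 2 1
f 1 4 3
f 3 5 1
f 2 8 4
f 6 2 5
f 6 8 2
f 4 8 3
f 7 5 3
f 3 8 7
f 7 6 5
f 8 6 7
f 10 12 9
f 13 10 9
f 9 12 11
f 11 13 9
f 10 16 12
f 14 10 13
f 14 16 10
f 12 16 11
f 15 13 11
f 11 16 15
f 15 14 13
f 16 14 15
f 18 20 17
f 21 18 17
f 17 20 19
f 19 21 17
f 18 24 20
f 22 18 21
f 22 24 18
f 20 24 19
f 23 21 19
f 19 24 23
f 23 22 21
f 24 22 23
f 25 62 41
f 62 36 65
f 41 65 30
f 62 65 41
f 25 41 37
f 41 30 42
f 37 42 26
f 41 42 37
f 25 37 46
f 37 26 47
f 46 47 32
f 37 47 46
f 25 46 58
f 46 32 61
f 58 61 35
f 46 61 58
f 25 58 62
f 58 35 66
f 62 66 36
f 58 66 62
f 26 42 53
f 42 30 56
f 53 56 34
f 42 56 53
f 30 65 43
f 65 36 64
f 43 64 29
f 65 64 43
f 36 66 63
f 66 35 59
f 63 59 27
f 66 59 63
f 35 61 60
f 61 32 48
f 60 48 31
f 61 48 60
f 32 47 52
f 47 26 49
f 52 49 33
f 47 49 52
f 28 54 40
f 54 34 55
f 40 55 29
f 54 55 40
f 28 40 38
f 40 29 39
f 38 39 27
f 40 39 38
f 28 38 45
f 38 27 44
f 45 44 31
f 38 44 45
f 28 45 50
f 45 31 51
f 50 51 33
f 45 51 50
f 28 50 54
f 50 33 57
f 54 57 34
f 50 57 54
f 29 55 43
f 55 34 56
f 43 56 30
f 55 56 43
f 27 39 63
f 39 29 64
f 63 64 36
f 39 64 63
f 31 44 60
f 44 27 59
f 60 59 35
f 44 59 60
f 33 51 52
f 51 31 48
f 52 48 32
f 51 48 52
f 34 57 53
f 57 33 49
f 53 49 26
f 57 49 53



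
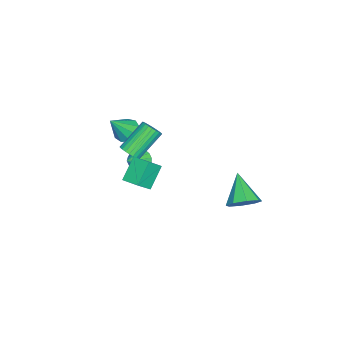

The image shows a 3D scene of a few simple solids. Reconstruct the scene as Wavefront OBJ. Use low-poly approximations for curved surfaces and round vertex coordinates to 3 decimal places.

v -0.236 -1.381 1.658
v 0.497 -1.825 2.482
v 0.172 -0.306 1.873
v 0.906 -0.75 2.698
v 0.914 -1.59 0.522
v 1.648 -2.034 1.347
v 1.323 -0.515 0.738
v 2.056 -0.959 1.562
v -2.797 -2.833 -0.89
v -2.513 -3.324 -1.44
v -1.563 -3.107 -0.01
v -2.377 -3.013 -1.535
v -2.324 -2.667 -1.501
v -2.365 -2.354 -1.346
v -2.492 -2.136 -1.101
v -2.678 -2.056 -0.814
v -2.889 -2.13 -0.543
v -3.081 -2.343 -0.339
v -3.217 -2.653 -0.245
v -3.269 -2.999 -0.279
v -3.229 -3.312 -0.434
v -3.102 -3.53 -0.679
v -2.915 -3.611 -0.965
v -2.705 -3.537 -1.237
v -2.962 -3.678 1.417
v -2.55 -4.231 0.92
v -1.978 -4.262 2.883
v -2.266 -3.724 0.931
v -2.307 -3.196 1.17
v -2.655 -2.893 1.524
v -3.146 -2.957 1.828
v -3.551 -3.359 1.939
v -3.681 -3.91 1.806
v -3.474 -4.352 1.491
v -3.027 -4.479 1.141
v 0.482 -2.076 2.718
v 0.94 -2.114 3.206
v -0.424 -1.302 4.55
v -0.882 -1.264 4.062
v 0.987 -1.875 3.109
v -0.377 -1.063 4.453
v 0.958 -1.667 2.954
v -0.406 -0.855 4.298
v 0.856 -1.522 2.762
v -0.508 -0.71 4.106
v 0.697 -1.46 2.564
v -0.667 -0.648 3.908
v 0.505 -1.493 2.389
v -0.859 -0.681 3.733
v 0.31 -1.614 2.264
v -1.054 -0.802 3.608
v 0.141 -1.806 2.209
v -1.223 -0.994 3.553
v 0.024 -2.038 2.23
v -1.34 -1.226 3.574
v -0.023 -2.277 2.327
v -1.387 -1.465 3.671
v 0.006 -2.485 2.482
v -1.358 -1.673 3.826
v 0.108 -2.63 2.674
v -1.256 -1.818 4.018
v 0.267 -2.692 2.872
v -1.097 -1.88 4.216
v 0.459 -2.659 3.047
v -0.905 -1.847 4.391
v 0.654 -2.538 3.172
v -0.71 -1.726 4.516
v 0.823 -2.346 3.227
v -0.541 -1.534 4.571
v -1.519 3.93 -1.511
v -0.966 3.061 -1.521
v -2.881 3.05 -0.209
v -0.74 3.555 -0.95
v -0.97 4.269 -0.707
v -1.521 4.785 -0.935
v -2.071 4.8 -1.5
v -2.297 4.306 -2.071
v -2.067 3.592 -2.314
v -1.516 3.076 -2.086
f 2 4 1
f 5 2 1
f 1 4 3
f 3 5 1
f 2 8 4
f 6 2 5
f 6 8 2
f 4 8 3
f 7 5 3
f 3 8 7
f 7 6 5
f 8 6 7
f 10 9 12
f 10 12 11
f 12 9 13
f 12 13 11
f 13 9 14
f 13 14 11
f 14 9 15
f 14 15 11
f 15 9 16
f 15 16 11
f 16 9 17
f 16 17 11
f 17 9 18
f 17 18 11
f 18 9 19
f 18 19 11
f 19 9 20
f 19 20 11
f 20 9 21
f 20 21 11
f 21 9 22
f 21 22 11
f 22 9 23
f 22 23 11
f 23 9 24
f 23 24 11
f 24 9 10
f 24 10 11
f 26 25 28
f 26 28 27
f 28 25 29
f 28 29 27
f 29 25 30
f 29 30 27
f 30 25 31
f 30 31 27
f 31 25 32
f 31 32 27
f 32 25 33
f 32 33 27
f 33 25 34
f 33 34 27
f 34 25 35
f 34 35 27
f 35 25 26
f 35 26 27
f 37 36 40
f 37 40 38
f 38 40 41
f 38 41 39
f 40 36 42
f 40 42 41
f 41 42 43
f 41 43 39
f 42 36 44
f 42 44 43
f 43 44 45
f 43 45 39
f 44 36 46
f 44 46 45
f 45 46 47
f 45 47 39
f 46 36 48
f 46 48 47
f 47 48 49
f 47 49 39
f 48 36 50
f 48 50 49
f 49 50 51
f 49 51 39
f 50 36 52
f 50 52 51
f 51 52 53
f 51 53 39
f 52 36 54
f 52 54 53
f 53 54 55
f 53 55 39
f 54 36 56
f 54 56 55
f 55 56 57
f 55 57 39
f 56 36 58
f 56 58 57
f 57 58 59
f 57 59 39
f 58 36 60
f 58 60 59
f 59 60 61
f 59 61 39
f 60 36 62
f 60 62 61
f 61 62 63
f 61 63 39
f 62 36 64
f 62 64 63
f 63 64 65
f 63 65 39
f 64 36 66
f 64 66 65
f 65 66 67
f 65 67 39
f 66 36 68
f 66 68 67
f 67 68 69
f 67 69 39
f 68 36 37
f 68 37 69
f 69 37 38
f 69 38 39
f 71 70 73
f 71 73 72
f 73 70 74
f 73 74 72
f 74 70 75
f 74 75 72
f 75 70 76
f 75 76 72
f 76 70 77
f 76 77 72
f 77 70 78
f 77 78 72
f 78 70 79
f 78 79 72
f 79 70 71
f 79 71 72



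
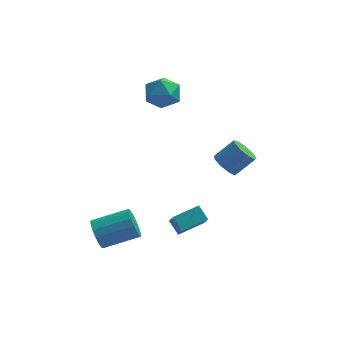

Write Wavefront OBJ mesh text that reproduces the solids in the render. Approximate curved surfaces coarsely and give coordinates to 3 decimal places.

v 2.756 -0.176 0.193
v 3.104 0.219 -0.328
v 3.991 0.591 0.547
v 3.644 0.196 1.067
v 2.756 0.505 -0.096
v 3.643 0.877 0.778
v 2.408 0.473 0.27
v 3.296 0.844 1.145
v 2.224 0.136 0.601
v 3.111 0.508 1.475
v 2.288 -0.346 0.74
v 3.176 0.026 1.615
v 2.572 -0.749 0.624
v 3.459 -0.377 1.498
v 2.942 -0.883 0.305
v 3.829 -0.512 1.18
v 3.225 -0.687 -0.065
v 4.112 -0.315 0.809
v 3.289 -0.252 -0.315
v 4.176 0.12 0.559
v -2.951 -2.732 -2.96
v -2.632 -3.082 -3.629
v -0.93 -2.678 -3.03
v -1.249 -2.328 -2.36
v -2.692 -2.676 -3.736
v -0.989 -2.271 -3.136
v -2.82 -2.284 -3.634
v -1.118 -1.88 -3.034
v -2.984 -2.013 -3.352
v -1.282 -1.608 -2.752
v -3.139 -1.934 -2.965
v -1.437 -1.53 -2.365
v -3.244 -2.069 -2.576
v -1.541 -1.665 -1.976
v -3.27 -2.382 -2.29
v -1.568 -1.978 -1.691
v -3.211 -2.789 -2.184
v -1.508 -2.384 -1.584
v -3.082 -3.18 -2.286
v -1.38 -2.776 -1.686
v -2.918 -3.452 -2.568
v -1.216 -3.047 -1.968
v -2.763 -3.53 -2.955
v -1.061 -3.126 -2.355
v -2.659 -3.395 -3.344
v -0.956 -2.991 -2.744
v 0.644 -0.914 -4.336
v 0.9 -2.034 -3.096
v 0.183 -0.407 -3.783
v 0.439 -1.527 -2.543
v 1.801 -0.253 -3.977
v 2.057 -1.373 -2.737
v 1.34 0.254 -3.424
v 1.596 -0.866 -2.184
v -0.39 4.266 2.973
v 0.383 3.632 2.98
v -1.183 3.288 1.96
v -0.41 2.654 1.967
v -0.97 2.769 2.786
v -0.48 3.373 3.413
v -0.32 3.547 1.527
v 0.17 4.151 2.154
v 0.426 3.188 2.087
v 0.024 2.707 2.865
v -0.824 4.213 2.075
v -1.226 3.732 2.853
f 2 1 5
f 2 5 3
f 3 5 6
f 3 6 4
f 5 1 7
f 5 7 6
f 6 7 8
f 6 8 4
f 7 1 9
f 7 9 8
f 8 9 10
f 8 10 4
f 9 1 11
f 9 11 10
f 10 11 12
f 10 12 4
f 11 1 13
f 11 13 12
f 12 13 14
f 12 14 4
f 13 1 15
f 13 15 14
f 14 15 16
f 14 16 4
f 15 1 17
f 15 17 16
f 16 17 18
f 16 18 4
f 17 1 19
f 17 19 18
f 18 19 20
f 18 20 4
f 19 1 2
f 19 2 20
f 20 2 3
f 20 3 4
f 22 21 25
f 22 25 23
f 23 25 26
f 23 26 24
f 25 21 27
f 25 27 26
f 26 27 28
f 26 28 24
f 27 21 29
f 27 29 28
f 28 29 30
f 28 30 24
f 29 21 31
f 29 31 30
f 30 31 32
f 30 32 24
f 31 21 33
f 31 33 32
f 32 33 34
f 32 34 24
f 33 21 35
f 33 35 34
f 34 35 36
f 34 36 24
f 35 21 37
f 35 37 36
f 36 37 38
f 36 38 24
f 37 21 39
f 37 39 38
f 38 39 40
f 38 40 24
f 39 21 41
f 39 41 40
f 40 41 42
f 40 42 24
f 41 21 43
f 41 43 42
f 42 43 44
f 42 44 24
f 43 21 45
f 43 45 44
f 44 45 46
f 44 46 24
f 45 21 22
f 45 22 46
f 46 22 23
f 46 23 24
f 48 50 47
f 51 48 47
f 47 50 49
f 49 51 47
f 48 54 50
f 52 48 51
f 52 54 48
f 50 54 49
f 53 51 49
f 49 54 53
f 53 52 51
f 54 52 53
f 55 66 60
f 55 60 56
f 55 56 62
f 55 62 65
f 55 65 66
f 56 60 64
f 60 66 59
f 66 65 57
f 65 62 61
f 62 56 63
f 58 64 59
f 58 59 57
f 58 57 61
f 58 61 63
f 58 63 64
f 59 64 60
f 57 59 66
f 61 57 65
f 63 61 62
f 64 63 56



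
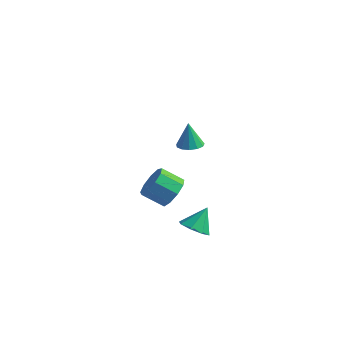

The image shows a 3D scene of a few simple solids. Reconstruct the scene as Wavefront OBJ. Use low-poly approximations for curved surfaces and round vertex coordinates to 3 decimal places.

v 2.817 -0.54 -3.112
v 3.2 -0.035 -3.566
v 3.003 0.24 -2.088
v 2.614 0.077 -3.544
v 2.147 -0.173 -3.269
v 2.072 -0.638 -2.902
v 2.434 -1.045 -2.657
v 3.02 -1.156 -2.679
v 3.487 -0.906 -2.954
v 3.562 -0.442 -3.322
v 2.791 -0.846 2.659
v 3.401 -0.775 2.741
v 2.609 -0.734 3.921
v 3.271 -0.455 2.693
v 2.988 -0.258 2.635
v 2.642 -0.248 2.585
v 2.344 -0.428 2.558
v 2.187 -0.741 2.563
v 2.223 -1.086 2.598
v 2.438 -1.356 2.653
v 2.766 -1.463 2.71
v 3.101 -1.375 2.75
v 3.338 -1.118 2.762
v 0.877 0.681 -2.233
v 1.387 0.716 -1.517
v 0.453 0.275 -0.83
v -0.057 0.239 -1.547
v 1.091 1.236 -1.585
v 0.157 0.794 -0.898
v 0.695 1.496 -1.956
v -0.239 1.055 -1.27
v 0.384 1.375 -2.457
v -0.549 0.933 -1.771
v 0.304 0.929 -2.853
v -0.63 0.487 -2.167
v 0.491 0.367 -2.959
v -0.442 -0.075 -2.273
v 0.86 -0.049 -2.726
v -0.074 -0.49 -2.039
v 1.236 -0.122 -2.261
v 0.302 -0.564 -1.575
v 1.444 0.18 -1.784
v 0.51 -0.262 -1.098
f 2 1 4
f 2 4 3
f 4 1 5
f 4 5 3
f 5 1 6
f 5 6 3
f 6 1 7
f 6 7 3
f 7 1 8
f 7 8 3
f 8 1 9
f 8 9 3
f 9 1 10
f 9 10 3
f 10 1 2
f 10 2 3
f 12 11 14
f 12 14 13
f 14 11 15
f 14 15 13
f 15 11 16
f 15 16 13
f 16 11 17
f 16 17 13
f 17 11 18
f 17 18 13
f 18 11 19
f 18 19 13
f 19 11 20
f 19 20 13
f 20 11 21
f 20 21 13
f 21 11 22
f 21 22 13
f 22 11 23
f 22 23 13
f 23 11 12
f 23 12 13
f 25 24 28
f 25 28 26
f 26 28 29
f 26 29 27
f 28 24 30
f 28 30 29
f 29 30 31
f 29 31 27
f 30 24 32
f 30 32 31
f 31 32 33
f 31 33 27
f 32 24 34
f 32 34 33
f 33 34 35
f 33 35 27
f 34 24 36
f 34 36 35
f 35 36 37
f 35 37 27
f 36 24 38
f 36 38 37
f 37 38 39
f 37 39 27
f 38 24 40
f 38 40 39
f 39 40 41
f 39 41 27
f 40 24 42
f 40 42 41
f 41 42 43
f 41 43 27
f 42 24 25
f 42 25 43
f 43 25 26
f 43 26 27



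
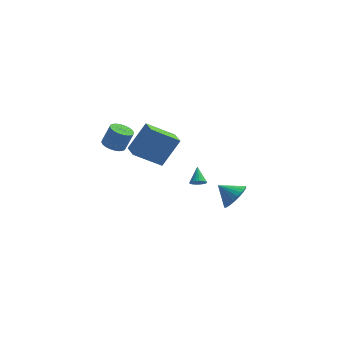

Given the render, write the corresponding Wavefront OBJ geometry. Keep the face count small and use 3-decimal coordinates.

v -4.051 -0.695 3.369
v -3.681 -1.322 3.319
v -3.198 -1.132 4.522
v -3.569 -0.505 4.571
v -3.492 -1.137 3.214
v -3.009 -0.947 4.417
v -3.387 -0.885 3.132
v -2.905 -0.695 4.335
v -3.384 -0.604 3.086
v -2.902 -0.414 4.289
v -3.483 -0.337 3.084
v -3 -0.146 4.286
v -3.668 -0.124 3.124
v -3.185 0.066 4.327
v -3.912 0.002 3.202
v -3.429 0.192 4.405
v -4.176 0.021 3.305
v -3.693 0.212 4.508
v -4.422 -0.068 3.418
v -3.939 0.122 4.621
v -4.611 -0.253 3.523
v -4.128 -0.063 4.726
v -4.715 -0.505 3.605
v -4.233 -0.315 4.808
v -4.718 -0.786 3.651
v -4.236 -0.596 4.854
v -4.62 -1.054 3.654
v -4.137 -0.863 4.856
v -4.435 -1.266 3.613
v -3.952 -1.076 4.816
v -4.191 -1.392 3.535
v -3.708 -1.202 4.738
v -3.927 -1.412 3.432
v -3.444 -1.221 4.635
v -1.334 -0.095 1.29
v -2.978 -0.434 2.414
v -1.73 0.999 1.041
v -3.373 0.66 2.166
v -0.347 0.64 2.954
v -1.99 0.301 4.079
v -0.742 1.734 2.706
v -2.386 1.395 3.83
v 0.774 -0.804 0.438
v 1.035 -1.061 0.792
v 0.666 0.084 1.162
v 1.182 -0.966 0.697
v 1.266 -0.846 0.563
v 1.276 -0.719 0.41
v 1.209 -0.606 0.261
v 1.076 -0.522 0.138
v 0.897 -0.482 0.062
v 0.699 -0.49 0.043
v 0.512 -0.546 0.084
v 0.366 -0.641 0.179
v 0.281 -0.761 0.313
v 0.272 -0.888 0.466
v 0.338 -1.001 0.616
v 0.472 -1.085 0.738
v 0.651 -1.125 0.814
v 0.849 -1.117 0.833
v 2.759 3.623 -4.102
v 3.353 4.236 -3.544
v 1.701 3.917 -3.298
v 3.215 4.49 -3.818
v 3.008 4.612 -4.135
v 2.763 4.583 -4.447
v 2.517 4.408 -4.706
v 2.308 4.114 -4.874
v 2.167 3.745 -4.924
v 2.117 3.357 -4.849
v 2.164 3.01 -4.66
v 2.302 2.757 -4.386
v 2.51 2.635 -4.069
v 2.755 2.664 -3.757
v 3.001 2.838 -3.497
v 3.21 3.133 -3.33
v 3.35 3.502 -3.28
v 3.4 3.889 -3.355
f 2 1 5
f 2 5 3
f 3 5 6
f 3 6 4
f 5 1 7
f 5 7 6
f 6 7 8
f 6 8 4
f 7 1 9
f 7 9 8
f 8 9 10
f 8 10 4
f 9 1 11
f 9 11 10
f 10 11 12
f 10 12 4
f 11 1 13
f 11 13 12
f 12 13 14
f 12 14 4
f 13 1 15
f 13 15 14
f 14 15 16
f 14 16 4
f 15 1 17
f 15 17 16
f 16 17 18
f 16 18 4
f 17 1 19
f 17 19 18
f 18 19 20
f 18 20 4
f 19 1 21
f 19 21 20
f 20 21 22
f 20 22 4
f 21 1 23
f 21 23 22
f 22 23 24
f 22 24 4
f 23 1 25
f 23 25 24
f 24 25 26
f 24 26 4
f 25 1 27
f 25 27 26
f 26 27 28
f 26 28 4
f 27 1 29
f 27 29 28
f 28 29 30
f 28 30 4
f 29 1 31
f 29 31 30
f 30 31 32
f 30 32 4
f 31 1 33
f 31 33 32
f 32 33 34
f 32 34 4
f 33 1 2
f 33 2 34
f 34 2 3
f 34 3 4
f 36 38 35
f 39 36 35
f 35 38 37
f 37 39 35
f 36 42 38
f 40 36 39
f 40 42 36
f 38 42 37
f 41 39 37
f 37 42 41
f 41 40 39
f 42 40 41
f 44 43 46
f 44 46 45
f 46 43 47
f 46 47 45
f 47 43 48
f 47 48 45
f 48 43 49
f 48 49 45
f 49 43 50
f 49 50 45
f 50 43 51
f 50 51 45
f 51 43 52
f 51 52 45
f 52 43 53
f 52 53 45
f 53 43 54
f 53 54 45
f 54 43 55
f 54 55 45
f 55 43 56
f 55 56 45
f 56 43 57
f 56 57 45
f 57 43 58
f 57 58 45
f 58 43 59
f 58 59 45
f 59 43 60
f 59 60 45
f 60 43 44
f 60 44 45
f 62 61 64
f 62 64 63
f 64 61 65
f 64 65 63
f 65 61 66
f 65 66 63
f 66 61 67
f 66 67 63
f 67 61 68
f 67 68 63
f 68 61 69
f 68 69 63
f 69 61 70
f 69 70 63
f 70 61 71
f 70 71 63
f 71 61 72
f 71 72 63
f 72 61 73
f 72 73 63
f 73 61 74
f 73 74 63
f 74 61 75
f 74 75 63
f 75 61 76
f 75 76 63
f 76 61 77
f 76 77 63
f 77 61 78
f 77 78 63
f 78 61 62
f 78 62 63



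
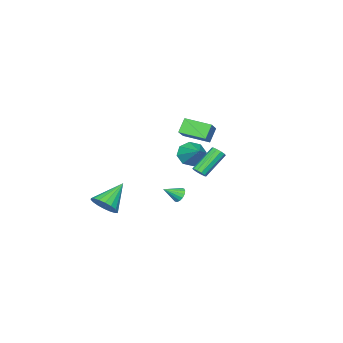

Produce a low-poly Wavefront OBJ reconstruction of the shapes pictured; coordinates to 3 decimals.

v 2.405 1.217 -2.325
v 2.684 1.089 -2.793
v 3.235 0.643 -1.675
v 2.793 1.344 -2.708
v 2.799 1.564 -2.52
v 2.699 1.692 -2.28
v 2.521 1.692 -2.051
v 2.311 1.566 -1.896
v 2.127 1.345 -1.856
v 2.017 1.091 -1.941
v 2.012 0.87 -2.129
v 2.111 0.743 -2.37
v 2.29 0.742 -2.598
v 2.499 0.869 -2.753
v 0.263 1.013 -1.331
v 0.61 1.127 -0.976
v -0.875 1.461 0.367
v -1.223 1.347 0.011
v 0.534 1.393 -1.126
v -0.952 1.728 0.216
v 0.354 1.514 -1.355
v -1.131 1.849 -0.013
v 0.14 1.443 -1.575
v -1.346 1.778 -0.232
v -0.028 1.208 -1.702
v -1.513 1.543 -0.359
v -0.085 0.899 -1.687
v -1.57 1.233 -0.344
v -0.008 0.632 -1.536
v -1.494 0.967 -0.194
v 0.171 0.511 -1.307
v -1.314 0.846 0.035
v 0.386 0.582 -1.088
v -1.1 0.917 0.255
v 0.553 0.817 -0.961
v -0.932 1.152 0.382
v -2.866 -2.755 -0.518
v -3.587 -2.842 0.411
v -3.412 -1.039 -0.782
v -4.134 -1.126 0.148
v -1.826 -2.294 0.332
v -2.548 -2.381 1.262
v -2.373 -0.578 0.069
v -3.094 -0.665 0.998
v -4.404 -3.279 -2.913
v -3.582 -3.85 -2.9
v -3.476 -1.921 -1.867
v -3.6 -3.375 -3.501
v -4.088 -2.845 -3.757
v -4.761 -2.569 -3.519
v -5.225 -2.709 -2.926
v -5.207 -3.184 -2.326
v -4.719 -3.714 -2.07
v -4.046 -3.99 -2.308
v 4.442 -2.969 -3.81
v 5.001 -3.298 -3.062
v 2.778 -2.891 -2.53
v 5.045 -2.86 -3.032
v 4.969 -2.444 -3.156
v 4.789 -2.132 -3.41
v 4.54 -1.986 -3.743
v 4.271 -2.035 -4.089
v 4.037 -2.268 -4.379
v 3.882 -2.64 -4.557
v 3.839 -3.078 -4.587
v 3.915 -3.494 -4.463
v 4.095 -3.806 -4.21
v 4.344 -3.952 -3.877
v 4.612 -3.904 -3.531
v 4.847 -3.67 -3.24
f 2 1 4
f 2 4 3
f 4 1 5
f 4 5 3
f 5 1 6
f 5 6 3
f 6 1 7
f 6 7 3
f 7 1 8
f 7 8 3
f 8 1 9
f 8 9 3
f 9 1 10
f 9 10 3
f 10 1 11
f 10 11 3
f 11 1 12
f 11 12 3
f 12 1 13
f 12 13 3
f 13 1 14
f 13 14 3
f 14 1 2
f 14 2 3
f 16 15 19
f 16 19 17
f 17 19 20
f 17 20 18
f 19 15 21
f 19 21 20
f 20 21 22
f 20 22 18
f 21 15 23
f 21 23 22
f 22 23 24
f 22 24 18
f 23 15 25
f 23 25 24
f 24 25 26
f 24 26 18
f 25 15 27
f 25 27 26
f 26 27 28
f 26 28 18
f 27 15 29
f 27 29 28
f 28 29 30
f 28 30 18
f 29 15 31
f 29 31 30
f 30 31 32
f 30 32 18
f 31 15 33
f 31 33 32
f 32 33 34
f 32 34 18
f 33 15 35
f 33 35 34
f 34 35 36
f 34 36 18
f 35 15 16
f 35 16 36
f 36 16 17
f 36 17 18
f 38 40 37
f 41 38 37
f 37 40 39
f 39 41 37
f 38 44 40
f 42 38 41
f 42 44 38
f 40 44 39
f 43 41 39
f 39 44 43
f 43 42 41
f 44 42 43
f 46 45 48
f 46 48 47
f 48 45 49
f 48 49 47
f 49 45 50
f 49 50 47
f 50 45 51
f 50 51 47
f 51 45 52
f 51 52 47
f 52 45 53
f 52 53 47
f 53 45 54
f 53 54 47
f 54 45 46
f 54 46 47
f 56 55 58
f 56 58 57
f 58 55 59
f 58 59 57
f 59 55 60
f 59 60 57
f 60 55 61
f 60 61 57
f 61 55 62
f 61 62 57
f 62 55 63
f 62 63 57
f 63 55 64
f 63 64 57
f 64 55 65
f 64 65 57
f 65 55 66
f 65 66 57
f 66 55 67
f 66 67 57
f 67 55 68
f 67 68 57
f 68 55 69
f 68 69 57
f 69 55 70
f 69 70 57
f 70 55 56
f 70 56 57



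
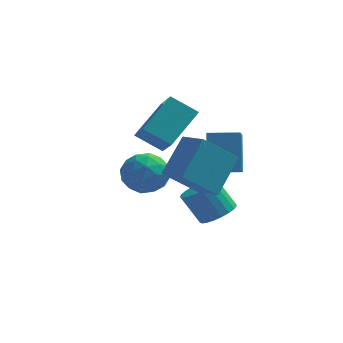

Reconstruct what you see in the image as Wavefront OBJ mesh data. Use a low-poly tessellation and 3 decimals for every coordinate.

v 1.949 2.123 0.748
v 1.948 1.262 1.383
v 1.806 3.278 2.313
v 1.804 2.416 2.948
v 3.356 2.184 0.832
v 3.354 1.322 1.467
v 3.212 3.338 2.397
v 3.211 2.477 3.032
v -1.606 4.799 -1.082
v -0.553 5.005 -0.651
v -1.447 2.995 -0.609
v -0.394 3.201 -0.178
v -1.329 3.629 0.352
v -1.427 4.743 0.059
v -0.573 3.257 -1.319
v -0.671 4.371 -1.612
v 0.086 4.052 -0.797
v -0.382 4.281 0.235
v -1.618 3.719 -1.495
v -2.086 3.948 -0.463
v -1.093 5.06 -0.908
v -0.907 2.94 -0.352
v -1.456 3.191 -0.041
v -0.837 3.312 0.213
v -1.607 4.906 -0.491
v -0.988 5.027 -0.237
v -1.445 4.219 0.352
v -1.012 2.973 -1.023
v -0.393 3.094 -0.769
v -1.163 4.688 -1.473
v -0.544 4.809 -1.219
v -0.555 3.781 -1.612
v -0.099 4.621 -0.741
v -0.005 3.561 -0.463
v -0.111 3.593 -1.134
v -0.168 4.249 -1.305
v -0.374 4.756 -0.134
v -0.28 3.696 0.144
v -0.83 3.947 0.456
v -0.888 4.602 0.284
v 0.002 4.196 -0.22
v -1.72 4.304 -1.404
v -1.626 3.244 -1.126
v -1.112 3.398 -1.544
v -1.17 4.053 -1.716
v -1.995 4.439 -0.797
v -1.901 3.379 -0.519
v -1.832 3.751 0.045
v -1.889 4.407 -0.126
v -2.002 3.804 -1.04
v 2.395 1.771 -1.53
v 3.09 2.218 -1.173
v 2.219 2.516 0.148
v 1.525 2.069 -0.21
v 2.908 2.49 -1.355
v 2.037 2.788 -0.034
v 2.637 2.637 -1.567
v 1.766 2.935 -0.246
v 2.324 2.635 -1.772
v 1.453 2.933 -0.452
v 2.024 2.483 -1.936
v 1.153 2.781 -0.615
v 1.788 2.208 -2.03
v 0.917 2.506 -0.709
v 1.657 1.858 -2.037
v 0.786 2.156 -0.716
v 1.653 1.492 -1.957
v 0.783 1.79 -0.636
v 1.779 1.175 -1.803
v 0.908 1.473 -0.482
v 2.01 0.961 -1.602
v 1.139 1.259 -0.281
v 2.309 0.887 -1.388
v 1.438 1.185 -0.067
v 2.622 0.965 -1.199
v 1.751 1.263 0.122
v 2.896 1.183 -1.068
v 2.025 1.481 0.253
v 3.084 1.503 -1.016
v 2.213 1.801 0.305
v 3.152 1.869 -1.054
v 2.281 2.167 0.267
v -1.28 2.818 2.365
v -0.75 1.637 3.452
v -0.325 4.329 3.541
v 0.204 3.149 4.628
v -0.064 2.651 1.592
v 0.465 1.471 2.679
v 0.89 4.163 2.768
v 1.42 2.982 3.855
v 1.304 -1.877 2.822
v 1.986 -0.5 4.224
v 0.37 -1.005 2.42
v 1.051 0.372 3.822
v 2.649 -1.092 1.398
v 3.33 0.285 2.8
v 1.714 -0.22 0.996
v 2.396 1.157 2.398
f 2 4 1
f 5 2 1
f 1 4 3
f 3 5 1
f 2 8 4
f 6 2 5
f 6 8 2
f 4 8 3
f 7 5 3
f 3 8 7
f 7 6 5
f 8 6 7
f 9 46 25
f 46 20 49
f 25 49 14
f 46 49 25
f 9 25 21
f 25 14 26
f 21 26 10
f 25 26 21
f 9 21 30
f 21 10 31
f 30 31 16
f 21 31 30
f 9 30 42
f 30 16 45
f 42 45 19
f 30 45 42
f 9 42 46
f 42 19 50
f 46 50 20
f 42 50 46
f 10 26 37
f 26 14 40
f 37 40 18
f 26 40 37
f 14 49 27
f 49 20 48
f 27 48 13
f 49 48 27
f 20 50 47
f 50 19 43
f 47 43 11
f 50 43 47
f 19 45 44
f 45 16 32
f 44 32 15
f 45 32 44
f 16 31 36
f 31 10 33
f 36 33 17
f 31 33 36
f 12 38 24
f 38 18 39
f 24 39 13
f 38 39 24
f 12 24 22
f 24 13 23
f 22 23 11
f 24 23 22
f 12 22 29
f 22 11 28
f 29 28 15
f 22 28 29
f 12 29 34
f 29 15 35
f 34 35 17
f 29 35 34
f 12 34 38
f 34 17 41
f 38 41 18
f 34 41 38
f 13 39 27
f 39 18 40
f 27 40 14
f 39 40 27
f 11 23 47
f 23 13 48
f 47 48 20
f 23 48 47
f 15 28 44
f 28 11 43
f 44 43 19
f 28 43 44
f 17 35 36
f 35 15 32
f 36 32 16
f 35 32 36
f 18 41 37
f 41 17 33
f 37 33 10
f 41 33 37
f 52 51 55
f 52 55 53
f 53 55 56
f 53 56 54
f 55 51 57
f 55 57 56
f 56 57 58
f 56 58 54
f 57 51 59
f 57 59 58
f 58 59 60
f 58 60 54
f 59 51 61
f 59 61 60
f 60 61 62
f 60 62 54
f 61 51 63
f 61 63 62
f 62 63 64
f 62 64 54
f 63 51 65
f 63 65 64
f 64 65 66
f 64 66 54
f 65 51 67
f 65 67 66
f 66 67 68
f 66 68 54
f 67 51 69
f 67 69 68
f 68 69 70
f 68 70 54
f 69 51 71
f 69 71 70
f 70 71 72
f 70 72 54
f 71 51 73
f 71 73 72
f 72 73 74
f 72 74 54
f 73 51 75
f 73 75 74
f 74 75 76
f 74 76 54
f 75 51 77
f 75 77 76
f 76 77 78
f 76 78 54
f 77 51 79
f 77 79 78
f 78 79 80
f 78 80 54
f 79 51 81
f 79 81 80
f 80 81 82
f 80 82 54
f 81 51 52
f 81 52 82
f 82 52 53
f 82 53 54
f 84 86 83
f 87 84 83
f 83 86 85
f 85 87 83
f 84 90 86
f 88 84 87
f 88 90 84
f 86 90 85
f 89 87 85
f 85 90 89
f 89 88 87
f 90 88 89
f 92 94 91
f 95 92 91
f 91 94 93
f 93 95 91
f 92 98 94
f 96 92 95
f 96 98 92
f 94 98 93
f 97 95 93
f 93 98 97
f 97 96 95
f 98 96 97



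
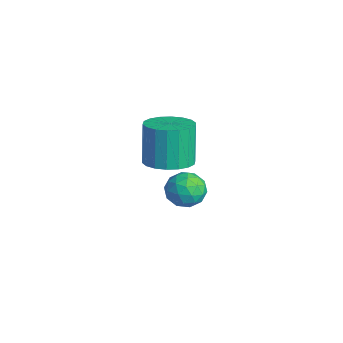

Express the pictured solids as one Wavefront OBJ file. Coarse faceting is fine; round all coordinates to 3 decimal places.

v 1.315 1.2 1.062
v 1.941 1.976 1.145
v 1.411 2.215 2.901
v 0.785 1.44 2.818
v 1.564 2.167 1.005
v 1.034 2.407 2.761
v 1.138 2.167 0.877
v 0.608 2.406 2.633
v 0.747 1.975 0.785
v 0.217 2.215 2.541
v 0.468 1.63 0.748
v -0.061 1.869 2.504
v 0.357 1.2 0.773
v -0.172 1.439 2.53
v 0.436 0.769 0.856
v -0.093 1.009 2.612
v 0.689 0.425 0.979
v 0.159 0.664 2.735
v 1.066 0.233 1.119
v 0.536 0.473 2.875
v 1.492 0.234 1.247
v 0.962 0.473 3.003
v 1.883 0.425 1.339
v 1.353 0.665 3.095
v 2.161 0.771 1.376
v 1.632 1.01 3.132
v 2.272 1.201 1.35
v 1.743 1.44 3.107
v 2.193 1.631 1.268
v 1.664 1.871 3.024
v -0.973 3.376 -2.331
v -0.128 3.296 -2.052
v -0.952 2.004 -2.788
v -0.107 1.924 -2.509
v -0.769 2.007 -1.913
v -0.781 2.855 -1.631
v -0.299 2.445 -3.209
v -0.311 3.293 -2.927
v 0.289 2.72 -2.594
v -0.002 2.449 -1.794
v -1.078 2.851 -3.046
v -1.369 2.58 -2.246
v -0.552 3.456 -2.152
v -0.528 1.844 -2.688
v -0.917 1.892 -2.339
v -0.42 1.845 -2.174
v -0.936 3.197 -1.904
v -0.439 3.15 -1.74
v -0.816 2.392 -1.659
v -0.641 2.15 -3.1
v -0.144 2.103 -2.936
v -0.66 3.455 -2.666
v -0.163 3.408 -2.501
v -0.264 2.908 -3.181
v 0.19 3.071 -2.306
v 0.202 2.264 -2.575
v 0.089 2.571 -2.986
v 0.082 3.069 -2.82
v 0.019 2.912 -1.835
v 0.031 2.105 -2.104
v -0.358 2.154 -1.754
v -0.365 2.652 -1.588
v 0.264 2.573 -2.154
v -1.111 3.195 -2.736
v -1.099 2.388 -3.005
v -0.715 2.648 -3.252
v -0.722 3.146 -3.086
v -1.282 3.036 -2.265
v -1.27 2.229 -2.534
v -1.162 2.231 -2.02
v -1.169 2.729 -1.854
v -1.344 2.727 -2.686
f 2 1 5
f 2 5 3
f 3 5 6
f 3 6 4
f 5 1 7
f 5 7 6
f 6 7 8
f 6 8 4
f 7 1 9
f 7 9 8
f 8 9 10
f 8 10 4
f 9 1 11
f 9 11 10
f 10 11 12
f 10 12 4
f 11 1 13
f 11 13 12
f 12 13 14
f 12 14 4
f 13 1 15
f 13 15 14
f 14 15 16
f 14 16 4
f 15 1 17
f 15 17 16
f 16 17 18
f 16 18 4
f 17 1 19
f 17 19 18
f 18 19 20
f 18 20 4
f 19 1 21
f 19 21 20
f 20 21 22
f 20 22 4
f 21 1 23
f 21 23 22
f 22 23 24
f 22 24 4
f 23 1 25
f 23 25 24
f 24 25 26
f 24 26 4
f 25 1 27
f 25 27 26
f 26 27 28
f 26 28 4
f 27 1 29
f 27 29 28
f 28 29 30
f 28 30 4
f 29 1 2
f 29 2 30
f 30 2 3
f 30 3 4
f 31 68 47
f 68 42 71
f 47 71 36
f 68 71 47
f 31 47 43
f 47 36 48
f 43 48 32
f 47 48 43
f 31 43 52
f 43 32 53
f 52 53 38
f 43 53 52
f 31 52 64
f 52 38 67
f 64 67 41
f 52 67 64
f 31 64 68
f 64 41 72
f 68 72 42
f 64 72 68
f 32 48 59
f 48 36 62
f 59 62 40
f 48 62 59
f 36 71 49
f 71 42 70
f 49 70 35
f 71 70 49
f 42 72 69
f 72 41 65
f 69 65 33
f 72 65 69
f 41 67 66
f 67 38 54
f 66 54 37
f 67 54 66
f 38 53 58
f 53 32 55
f 58 55 39
f 53 55 58
f 34 60 46
f 60 40 61
f 46 61 35
f 60 61 46
f 34 46 44
f 46 35 45
f 44 45 33
f 46 45 44
f 34 44 51
f 44 33 50
f 51 50 37
f 44 50 51
f 34 51 56
f 51 37 57
f 56 57 39
f 51 57 56
f 34 56 60
f 56 39 63
f 60 63 40
f 56 63 60
f 35 61 49
f 61 40 62
f 49 62 36
f 61 62 49
f 33 45 69
f 45 35 70
f 69 70 42
f 45 70 69
f 37 50 66
f 50 33 65
f 66 65 41
f 50 65 66
f 39 57 58
f 57 37 54
f 58 54 38
f 57 54 58
f 40 63 59
f 63 39 55
f 59 55 32
f 63 55 59

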